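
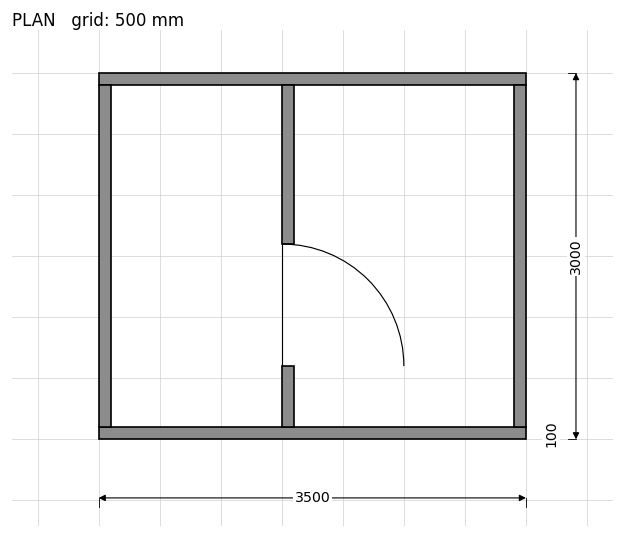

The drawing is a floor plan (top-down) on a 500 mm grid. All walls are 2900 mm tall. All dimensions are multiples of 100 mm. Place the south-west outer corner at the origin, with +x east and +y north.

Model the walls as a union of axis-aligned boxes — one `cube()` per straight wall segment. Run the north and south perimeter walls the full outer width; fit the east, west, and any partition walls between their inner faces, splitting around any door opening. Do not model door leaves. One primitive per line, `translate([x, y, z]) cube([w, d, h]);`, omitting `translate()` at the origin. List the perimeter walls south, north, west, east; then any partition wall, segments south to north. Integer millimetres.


cube([3500, 100, 2900]);
translate([0, 2900, 0]) cube([3500, 100, 2900]);
translate([0, 100, 0]) cube([100, 2800, 2900]);
translate([3400, 100, 0]) cube([100, 2800, 2900]);
translate([1500, 100, 0]) cube([100, 500, 2900]);
translate([1500, 1600, 0]) cube([100, 1300, 2900]);


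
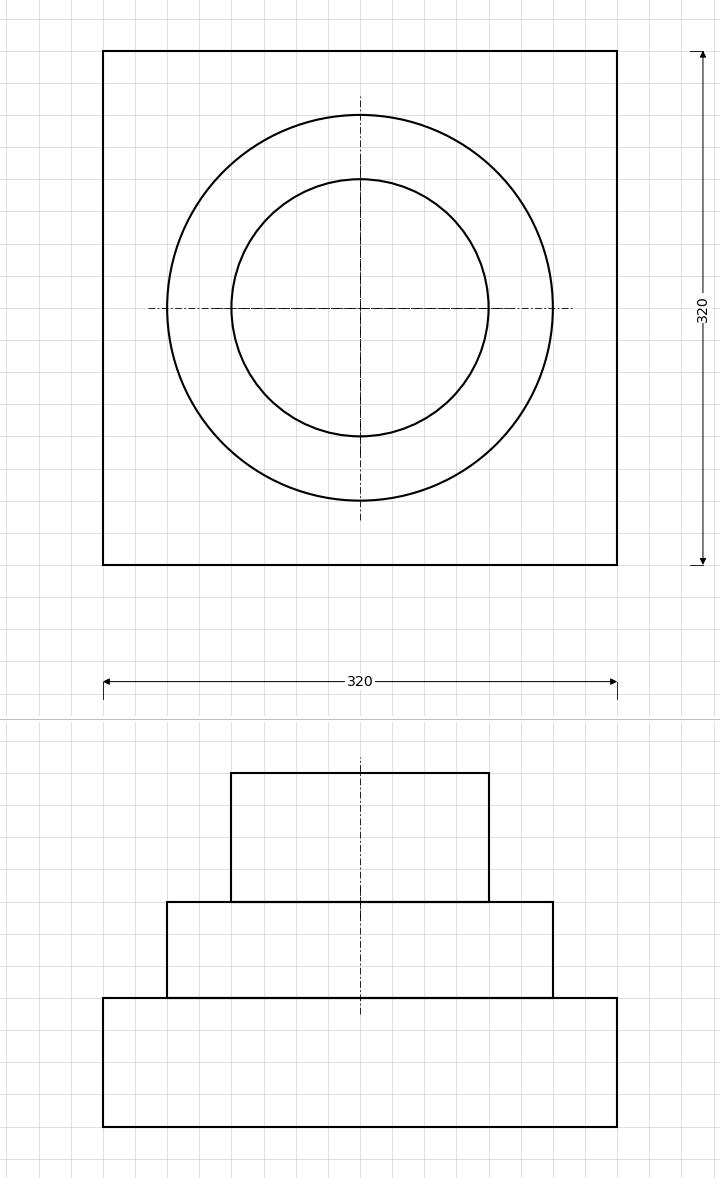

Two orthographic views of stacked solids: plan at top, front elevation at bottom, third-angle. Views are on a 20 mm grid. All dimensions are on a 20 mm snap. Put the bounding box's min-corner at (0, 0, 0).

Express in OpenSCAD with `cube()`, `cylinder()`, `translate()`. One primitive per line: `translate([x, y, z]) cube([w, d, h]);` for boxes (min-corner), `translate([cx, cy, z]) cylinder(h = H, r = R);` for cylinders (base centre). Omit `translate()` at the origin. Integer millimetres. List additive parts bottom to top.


cube([320, 320, 80]);
translate([160, 160, 80]) cylinder(h = 60, r = 120);
translate([160, 160, 140]) cylinder(h = 80, r = 80);


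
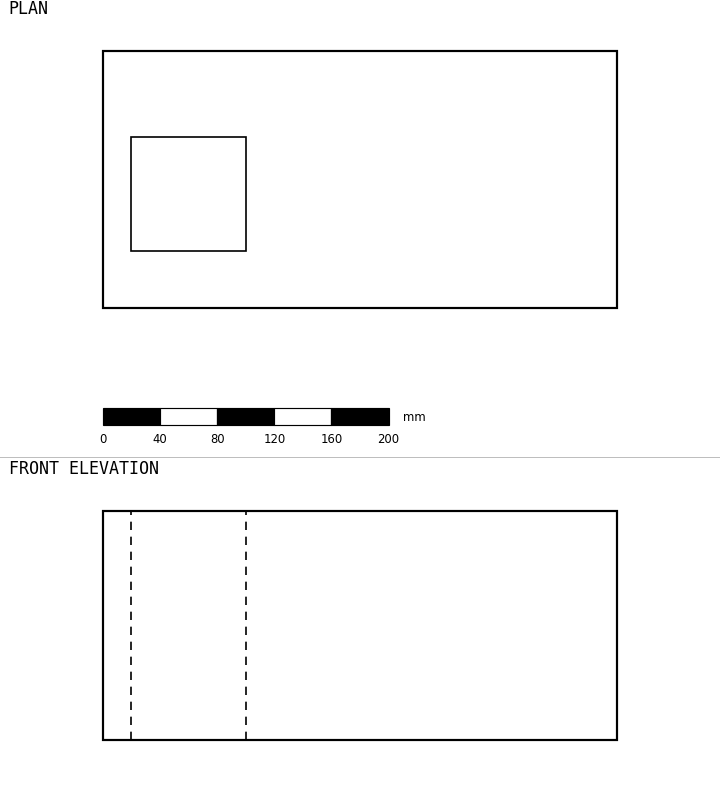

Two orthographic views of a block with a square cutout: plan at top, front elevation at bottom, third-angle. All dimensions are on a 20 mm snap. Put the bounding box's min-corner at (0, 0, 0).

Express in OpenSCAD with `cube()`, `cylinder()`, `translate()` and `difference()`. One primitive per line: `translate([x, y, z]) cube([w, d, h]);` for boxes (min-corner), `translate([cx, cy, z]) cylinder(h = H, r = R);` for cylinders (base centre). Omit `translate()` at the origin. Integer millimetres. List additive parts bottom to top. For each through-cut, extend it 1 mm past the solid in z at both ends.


difference() {
  cube([360, 180, 160]);
  translate([20, 40, -1]) cube([80, 80, 162]);
}


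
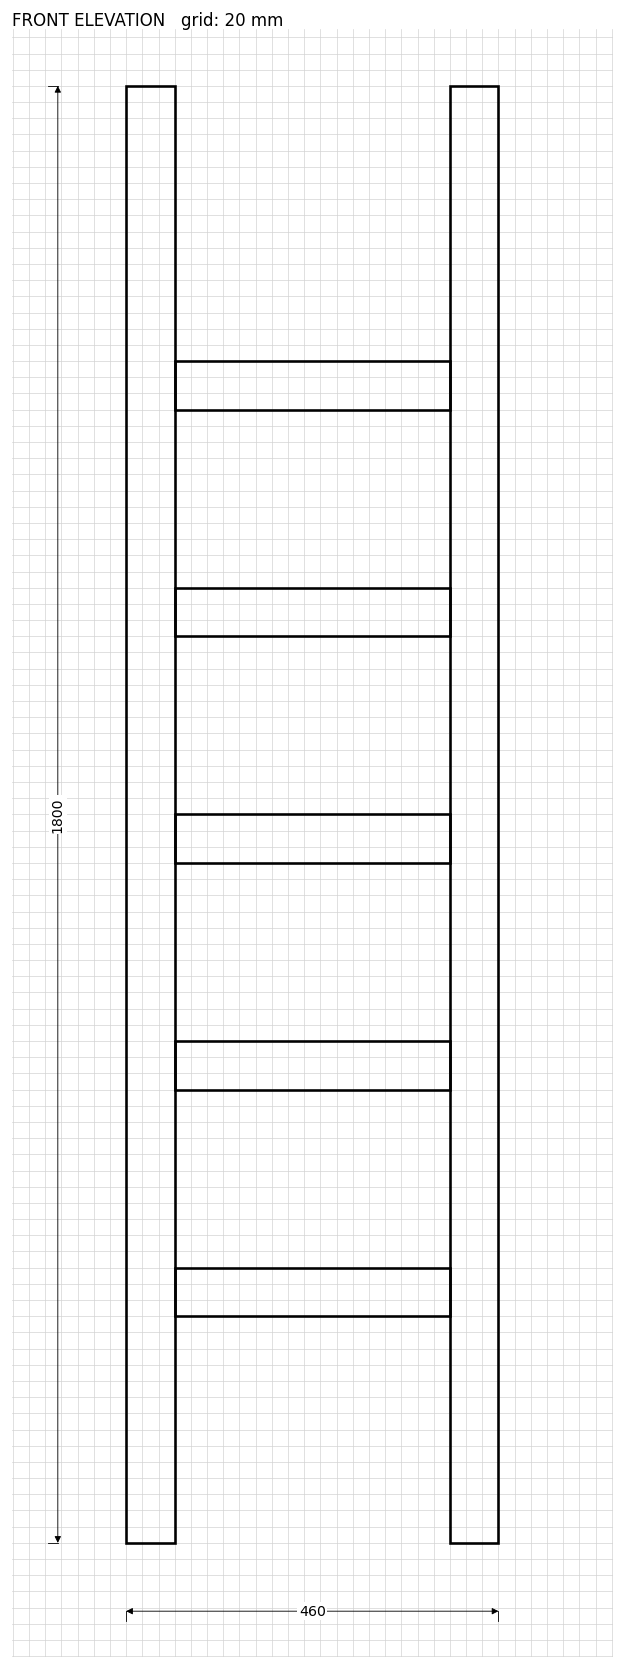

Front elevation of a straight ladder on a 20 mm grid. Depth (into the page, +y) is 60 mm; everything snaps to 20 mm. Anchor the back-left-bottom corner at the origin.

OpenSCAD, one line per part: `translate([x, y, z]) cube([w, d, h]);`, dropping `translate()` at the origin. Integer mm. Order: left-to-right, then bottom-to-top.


cube([60, 60, 1800]);
translate([60, 0, 280]) cube([340, 60, 60]);
translate([60, 0, 560]) cube([340, 60, 60]);
translate([60, 0, 840]) cube([340, 60, 60]);
translate([60, 0, 1120]) cube([340, 60, 60]);
translate([60, 0, 1400]) cube([340, 60, 60]);
translate([400, 0, 0]) cube([60, 60, 1800]);


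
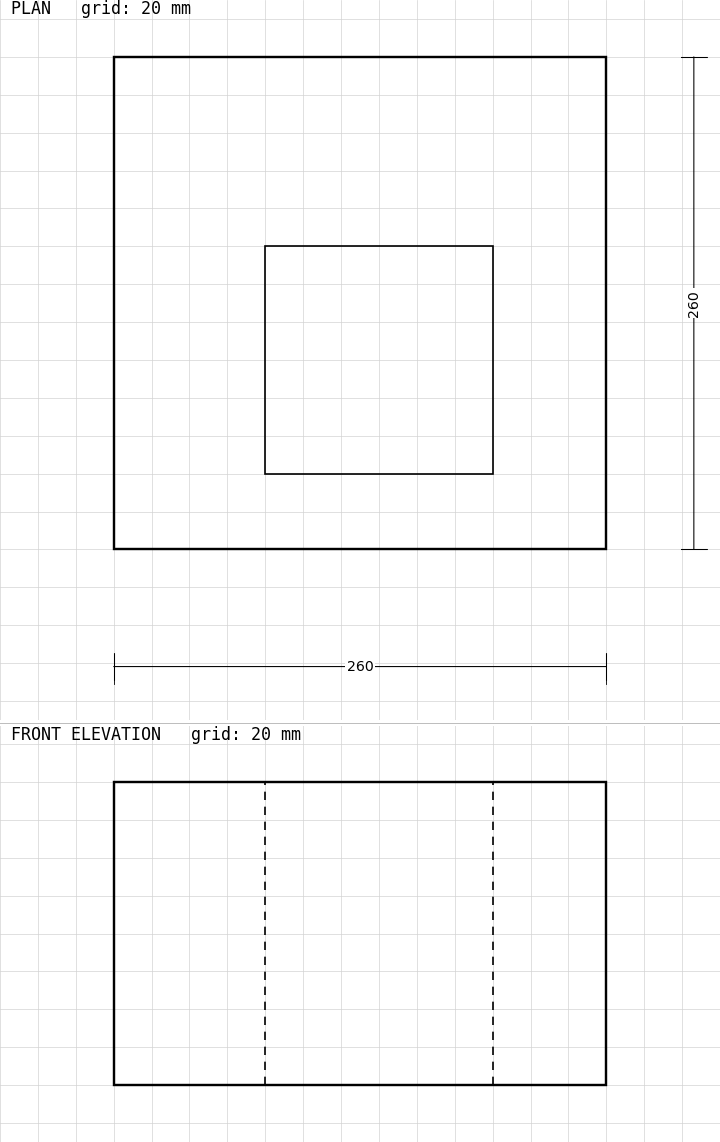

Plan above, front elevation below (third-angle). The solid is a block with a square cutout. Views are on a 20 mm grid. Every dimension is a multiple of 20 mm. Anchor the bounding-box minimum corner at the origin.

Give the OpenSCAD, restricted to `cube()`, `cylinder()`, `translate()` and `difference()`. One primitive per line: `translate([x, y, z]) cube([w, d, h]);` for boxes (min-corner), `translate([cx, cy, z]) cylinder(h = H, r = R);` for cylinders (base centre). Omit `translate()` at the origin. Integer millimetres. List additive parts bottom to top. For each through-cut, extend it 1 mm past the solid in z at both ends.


difference() {
  cube([260, 260, 160]);
  translate([80, 40, -1]) cube([120, 120, 162]);
}


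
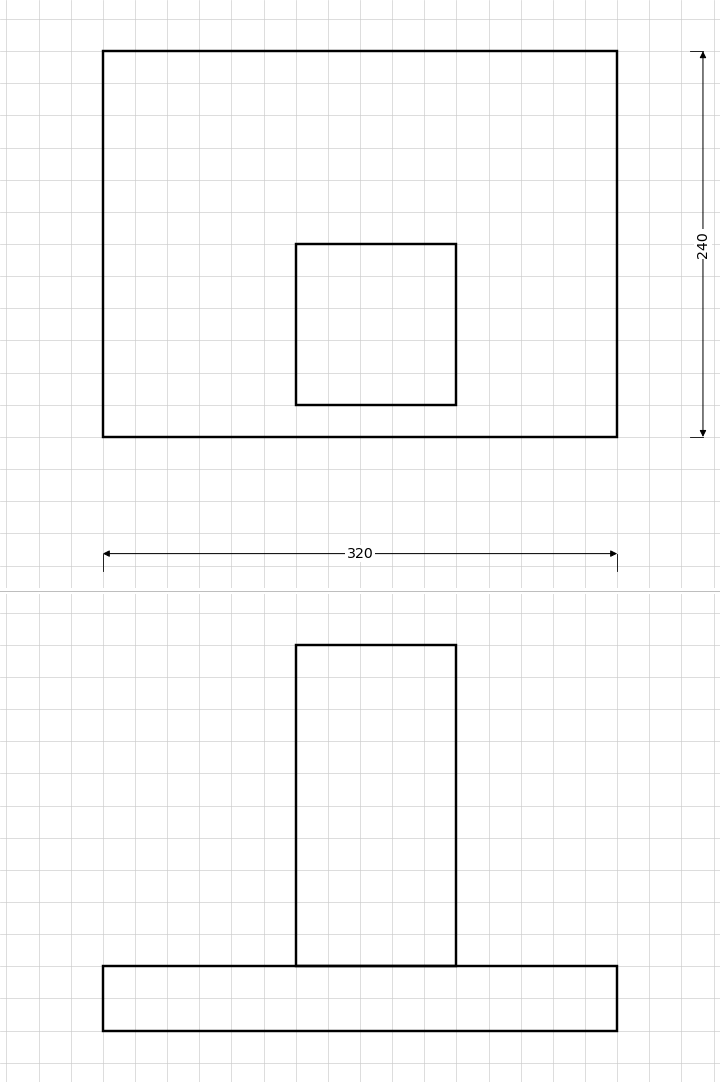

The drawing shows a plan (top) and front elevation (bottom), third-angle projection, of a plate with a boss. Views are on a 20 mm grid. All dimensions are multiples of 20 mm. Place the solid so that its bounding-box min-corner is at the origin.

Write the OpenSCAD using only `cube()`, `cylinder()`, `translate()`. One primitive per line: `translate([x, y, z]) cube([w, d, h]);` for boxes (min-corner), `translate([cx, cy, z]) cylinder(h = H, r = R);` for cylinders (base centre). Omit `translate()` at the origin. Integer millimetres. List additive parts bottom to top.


cube([320, 240, 40]);
translate([120, 20, 40]) cube([100, 100, 200]);


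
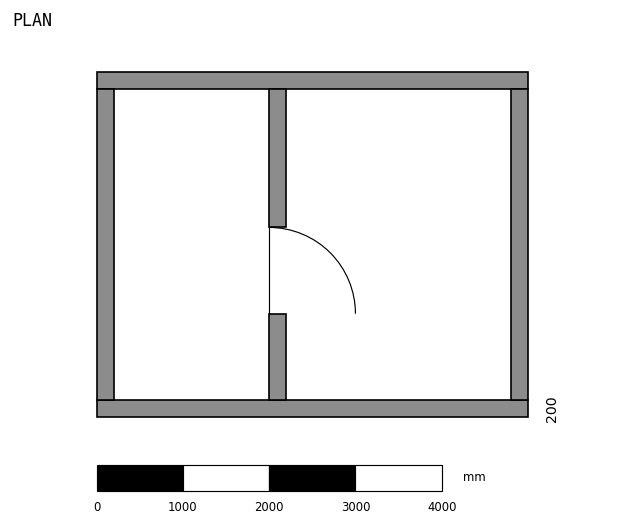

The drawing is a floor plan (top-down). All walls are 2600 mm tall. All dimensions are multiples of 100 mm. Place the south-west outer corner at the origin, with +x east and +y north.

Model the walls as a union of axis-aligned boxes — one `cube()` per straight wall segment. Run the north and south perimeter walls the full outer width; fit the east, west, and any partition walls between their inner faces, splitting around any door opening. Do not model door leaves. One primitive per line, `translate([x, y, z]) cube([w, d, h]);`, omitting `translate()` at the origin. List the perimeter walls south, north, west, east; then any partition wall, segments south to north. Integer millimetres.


cube([5000, 200, 2600]);
translate([0, 3800, 0]) cube([5000, 200, 2600]);
translate([0, 200, 0]) cube([200, 3600, 2600]);
translate([4800, 200, 0]) cube([200, 3600, 2600]);
translate([2000, 200, 0]) cube([200, 1000, 2600]);
translate([2000, 2200, 0]) cube([200, 1600, 2600]);


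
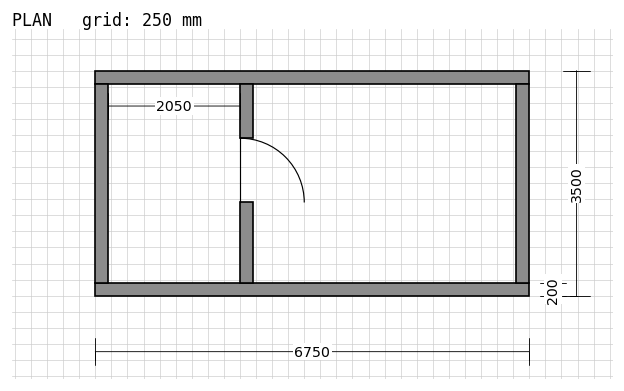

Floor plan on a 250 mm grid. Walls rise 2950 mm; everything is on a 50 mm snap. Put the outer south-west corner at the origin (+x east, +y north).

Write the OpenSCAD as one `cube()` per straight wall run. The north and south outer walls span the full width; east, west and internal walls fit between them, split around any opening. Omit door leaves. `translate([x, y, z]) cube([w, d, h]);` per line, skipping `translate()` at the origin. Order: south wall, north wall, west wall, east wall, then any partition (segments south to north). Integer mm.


cube([6750, 200, 2950]);
translate([0, 3300, 0]) cube([6750, 200, 2950]);
translate([0, 200, 0]) cube([200, 3100, 2950]);
translate([6550, 200, 0]) cube([200, 3100, 2950]);
translate([2250, 200, 0]) cube([200, 1250, 2950]);
translate([2250, 2450, 0]) cube([200, 850, 2950]);


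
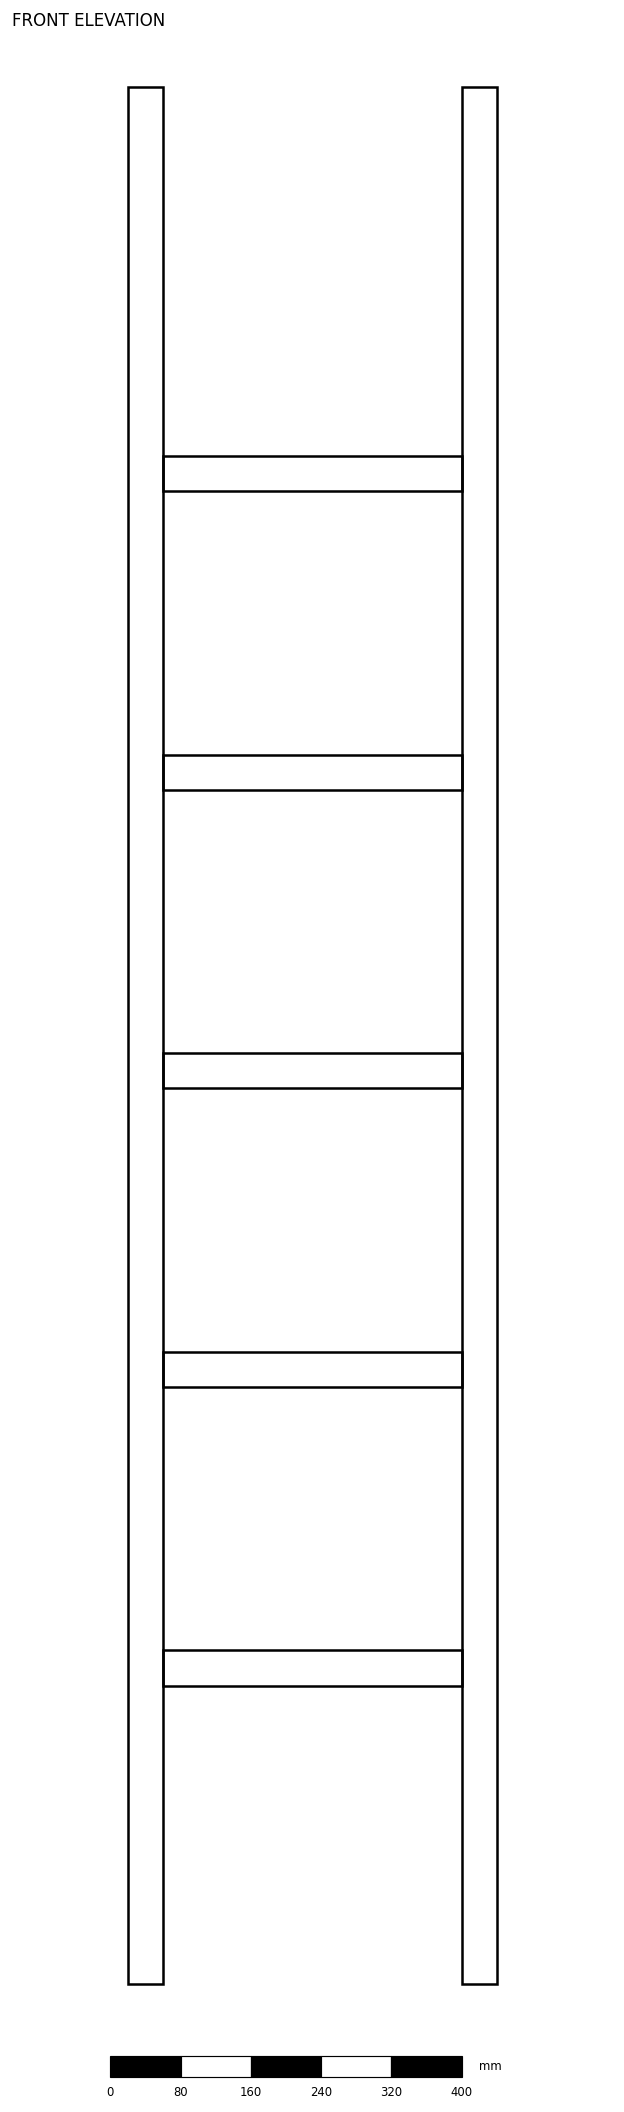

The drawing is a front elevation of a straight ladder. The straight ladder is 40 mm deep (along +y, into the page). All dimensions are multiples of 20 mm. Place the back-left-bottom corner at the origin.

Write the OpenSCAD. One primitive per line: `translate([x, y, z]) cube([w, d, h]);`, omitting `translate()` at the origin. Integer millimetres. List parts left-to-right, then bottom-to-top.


cube([40, 40, 2160]);
translate([40, 0, 340]) cube([340, 40, 40]);
translate([40, 0, 680]) cube([340, 40, 40]);
translate([40, 0, 1020]) cube([340, 40, 40]);
translate([40, 0, 1360]) cube([340, 40, 40]);
translate([40, 0, 1700]) cube([340, 40, 40]);
translate([380, 0, 0]) cube([40, 40, 2160]);


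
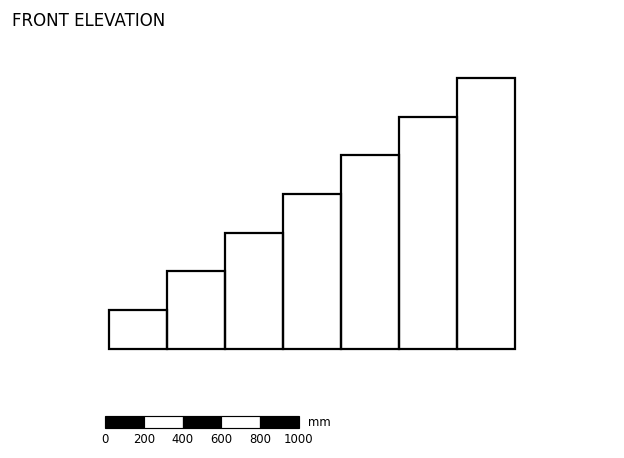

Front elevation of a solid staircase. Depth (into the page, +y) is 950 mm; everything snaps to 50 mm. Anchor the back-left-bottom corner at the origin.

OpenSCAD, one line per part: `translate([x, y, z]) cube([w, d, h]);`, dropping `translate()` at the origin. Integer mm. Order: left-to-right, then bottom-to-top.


cube([300, 950, 200]);
translate([300, 0, 0]) cube([300, 950, 400]);
translate([600, 0, 0]) cube([300, 950, 600]);
translate([900, 0, 0]) cube([300, 950, 800]);
translate([1200, 0, 0]) cube([300, 950, 1000]);
translate([1500, 0, 0]) cube([300, 950, 1200]);
translate([1800, 0, 0]) cube([300, 950, 1400]);


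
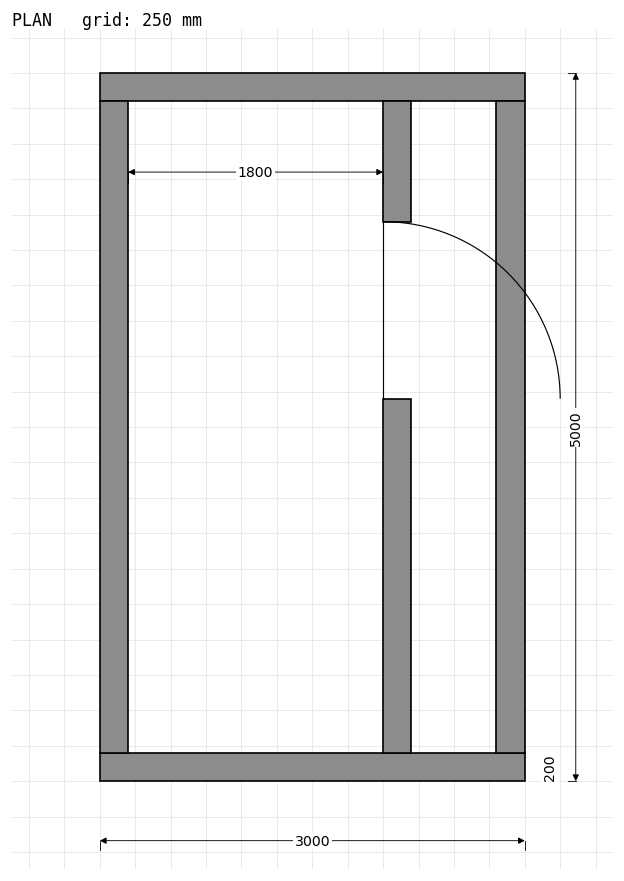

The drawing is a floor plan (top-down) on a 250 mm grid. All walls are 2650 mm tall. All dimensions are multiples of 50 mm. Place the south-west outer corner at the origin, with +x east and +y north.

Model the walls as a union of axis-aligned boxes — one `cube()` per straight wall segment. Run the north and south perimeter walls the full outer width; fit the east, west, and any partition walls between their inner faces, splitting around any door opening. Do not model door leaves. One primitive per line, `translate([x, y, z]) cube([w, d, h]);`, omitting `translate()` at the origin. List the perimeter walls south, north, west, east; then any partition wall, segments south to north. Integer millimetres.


cube([3000, 200, 2650]);
translate([0, 4800, 0]) cube([3000, 200, 2650]);
translate([0, 200, 0]) cube([200, 4600, 2650]);
translate([2800, 200, 0]) cube([200, 4600, 2650]);
translate([2000, 200, 0]) cube([200, 2500, 2650]);
translate([2000, 3950, 0]) cube([200, 850, 2650]);


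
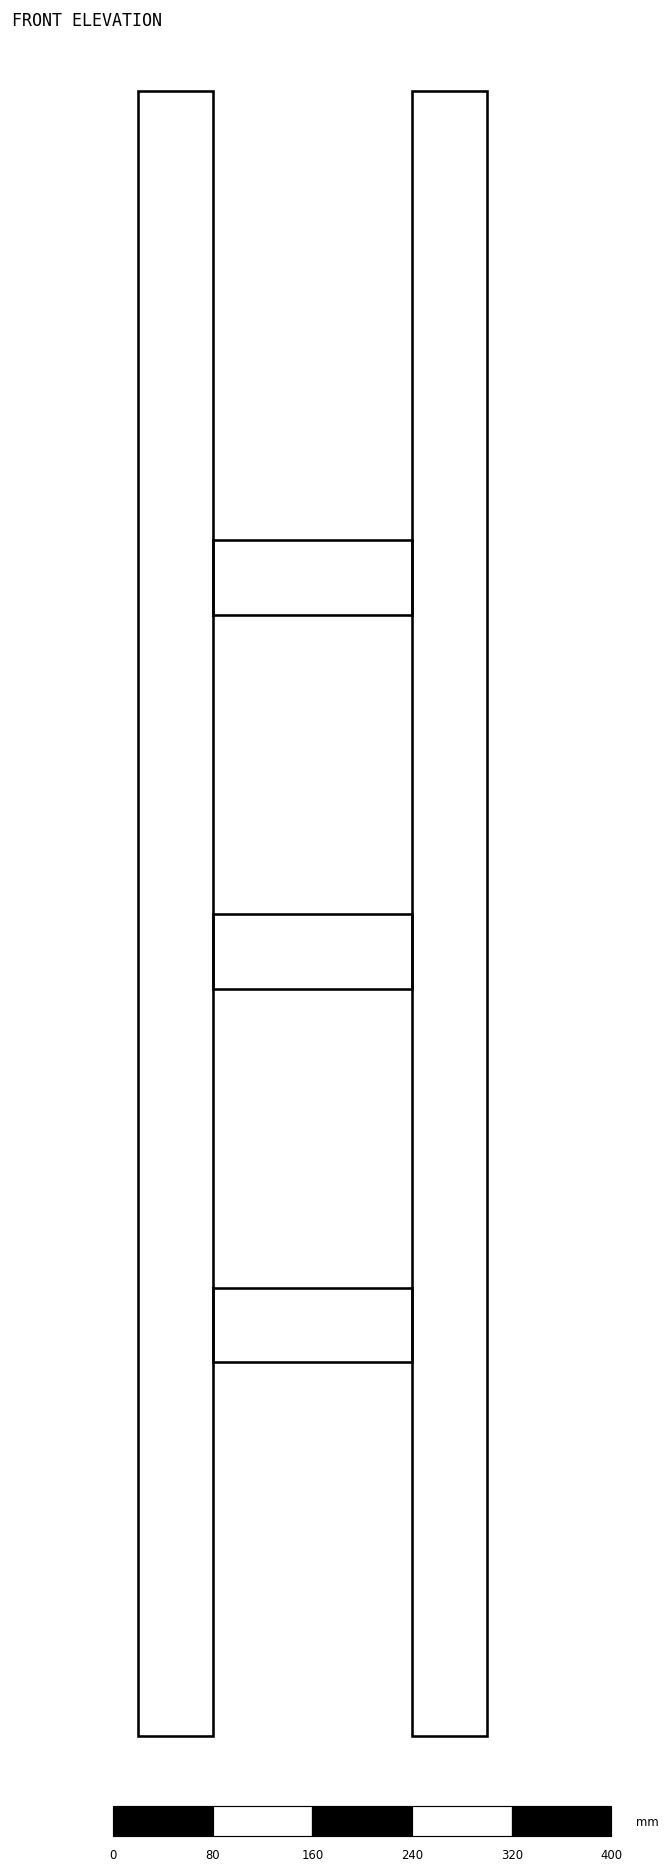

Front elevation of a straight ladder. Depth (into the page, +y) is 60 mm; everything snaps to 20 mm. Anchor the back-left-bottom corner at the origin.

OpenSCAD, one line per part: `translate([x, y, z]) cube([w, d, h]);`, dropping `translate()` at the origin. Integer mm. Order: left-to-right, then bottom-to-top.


cube([60, 60, 1320]);
translate([60, 0, 300]) cube([160, 60, 60]);
translate([60, 0, 600]) cube([160, 60, 60]);
translate([60, 0, 900]) cube([160, 60, 60]);
translate([220, 0, 0]) cube([60, 60, 1320]);


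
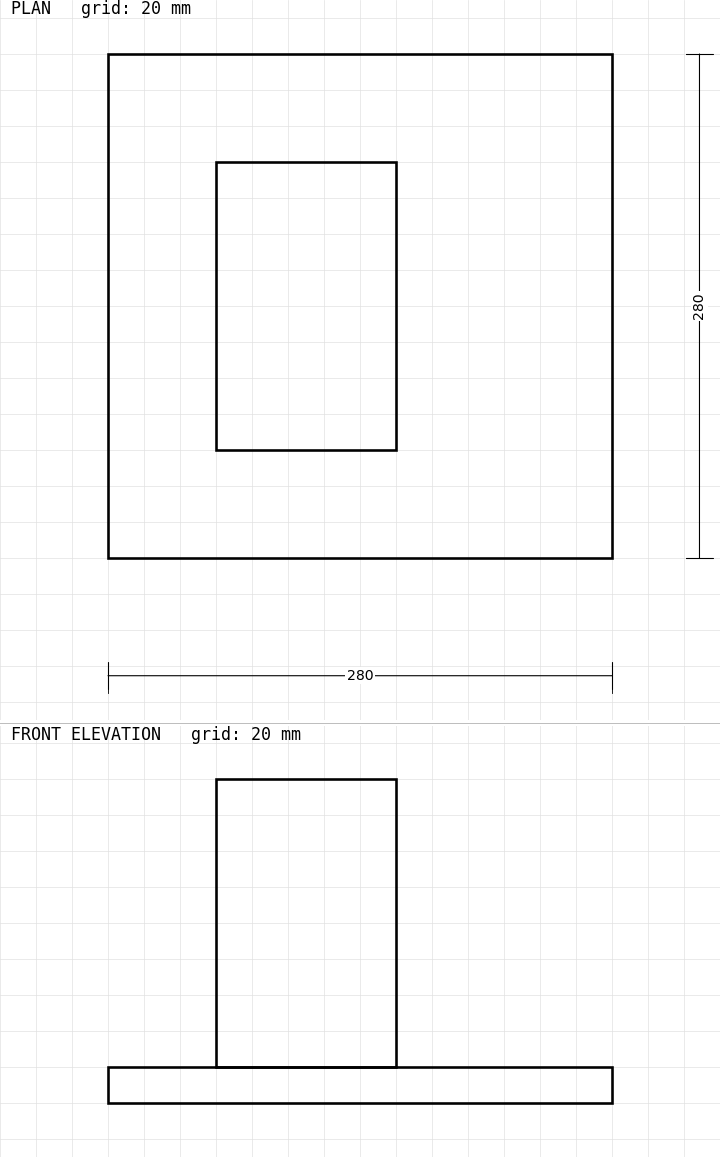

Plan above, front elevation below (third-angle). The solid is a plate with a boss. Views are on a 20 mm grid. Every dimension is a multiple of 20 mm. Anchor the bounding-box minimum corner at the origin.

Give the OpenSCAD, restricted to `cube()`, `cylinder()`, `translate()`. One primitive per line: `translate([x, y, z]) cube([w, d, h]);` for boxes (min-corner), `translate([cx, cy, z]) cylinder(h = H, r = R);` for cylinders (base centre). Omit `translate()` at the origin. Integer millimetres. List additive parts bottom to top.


cube([280, 280, 20]);
translate([60, 60, 20]) cube([100, 160, 160]);


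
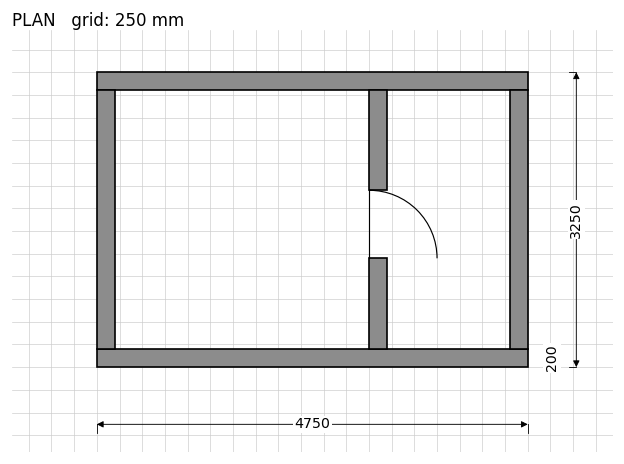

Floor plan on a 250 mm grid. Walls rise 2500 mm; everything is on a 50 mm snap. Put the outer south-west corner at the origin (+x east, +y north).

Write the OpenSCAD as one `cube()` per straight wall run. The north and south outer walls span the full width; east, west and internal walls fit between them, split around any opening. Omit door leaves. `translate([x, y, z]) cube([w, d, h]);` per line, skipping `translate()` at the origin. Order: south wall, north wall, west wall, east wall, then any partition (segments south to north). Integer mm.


cube([4750, 200, 2500]);
translate([0, 3050, 0]) cube([4750, 200, 2500]);
translate([0, 200, 0]) cube([200, 2850, 2500]);
translate([4550, 200, 0]) cube([200, 2850, 2500]);
translate([3000, 200, 0]) cube([200, 1000, 2500]);
translate([3000, 1950, 0]) cube([200, 1100, 2500]);


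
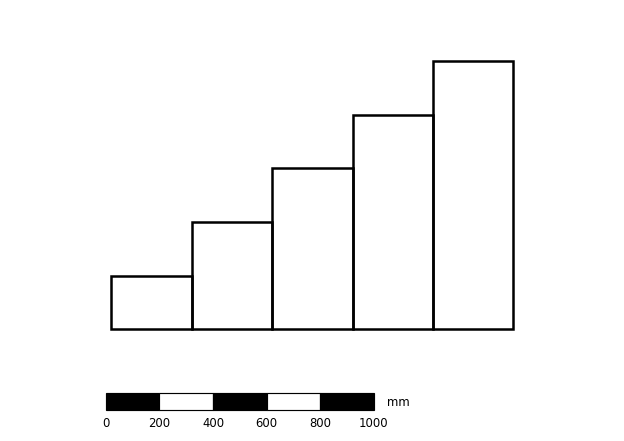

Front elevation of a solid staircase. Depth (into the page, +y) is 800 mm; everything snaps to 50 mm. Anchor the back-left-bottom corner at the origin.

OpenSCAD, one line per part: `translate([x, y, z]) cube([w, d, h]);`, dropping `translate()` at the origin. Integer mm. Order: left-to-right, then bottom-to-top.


cube([300, 800, 200]);
translate([300, 0, 0]) cube([300, 800, 400]);
translate([600, 0, 0]) cube([300, 800, 600]);
translate([900, 0, 0]) cube([300, 800, 800]);
translate([1200, 0, 0]) cube([300, 800, 1000]);


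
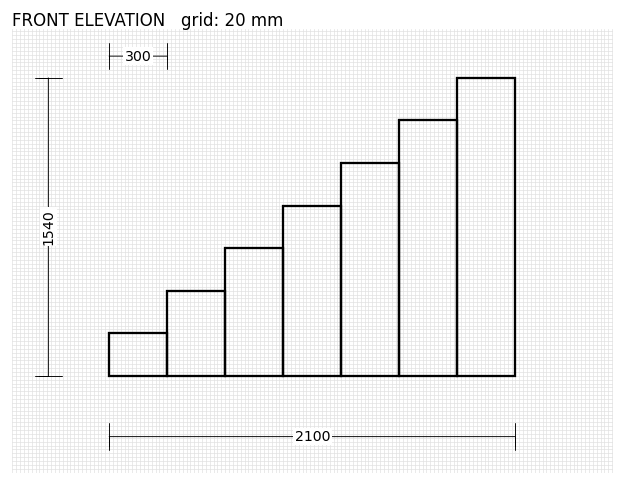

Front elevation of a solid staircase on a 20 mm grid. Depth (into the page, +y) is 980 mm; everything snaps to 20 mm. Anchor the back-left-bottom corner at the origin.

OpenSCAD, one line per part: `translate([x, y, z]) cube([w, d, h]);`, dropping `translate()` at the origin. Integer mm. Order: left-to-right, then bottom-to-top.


cube([300, 980, 220]);
translate([300, 0, 0]) cube([300, 980, 440]);
translate([600, 0, 0]) cube([300, 980, 660]);
translate([900, 0, 0]) cube([300, 980, 880]);
translate([1200, 0, 0]) cube([300, 980, 1100]);
translate([1500, 0, 0]) cube([300, 980, 1320]);
translate([1800, 0, 0]) cube([300, 980, 1540]);


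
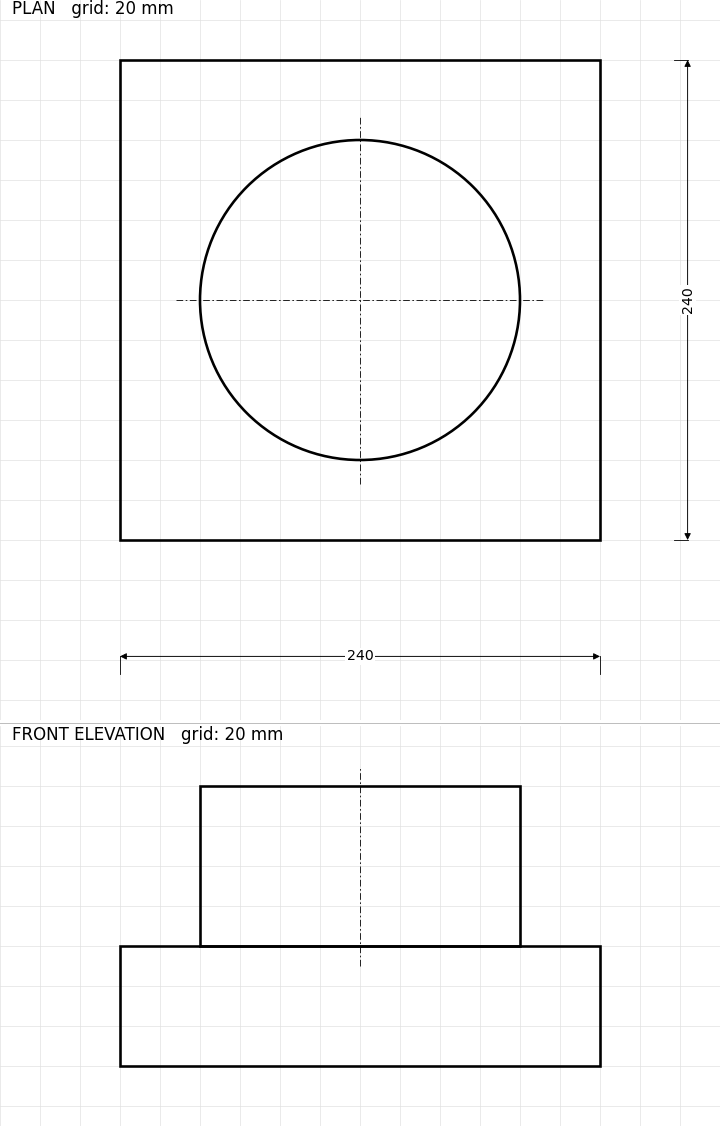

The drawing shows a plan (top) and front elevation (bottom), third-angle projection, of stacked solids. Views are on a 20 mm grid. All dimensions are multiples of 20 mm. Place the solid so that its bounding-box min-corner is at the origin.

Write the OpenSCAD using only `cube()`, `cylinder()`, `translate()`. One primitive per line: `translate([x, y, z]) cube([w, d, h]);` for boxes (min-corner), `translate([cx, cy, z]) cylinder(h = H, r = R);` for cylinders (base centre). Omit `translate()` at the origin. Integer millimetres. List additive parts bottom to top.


cube([240, 240, 60]);
translate([120, 120, 60]) cylinder(h = 80, r = 80);


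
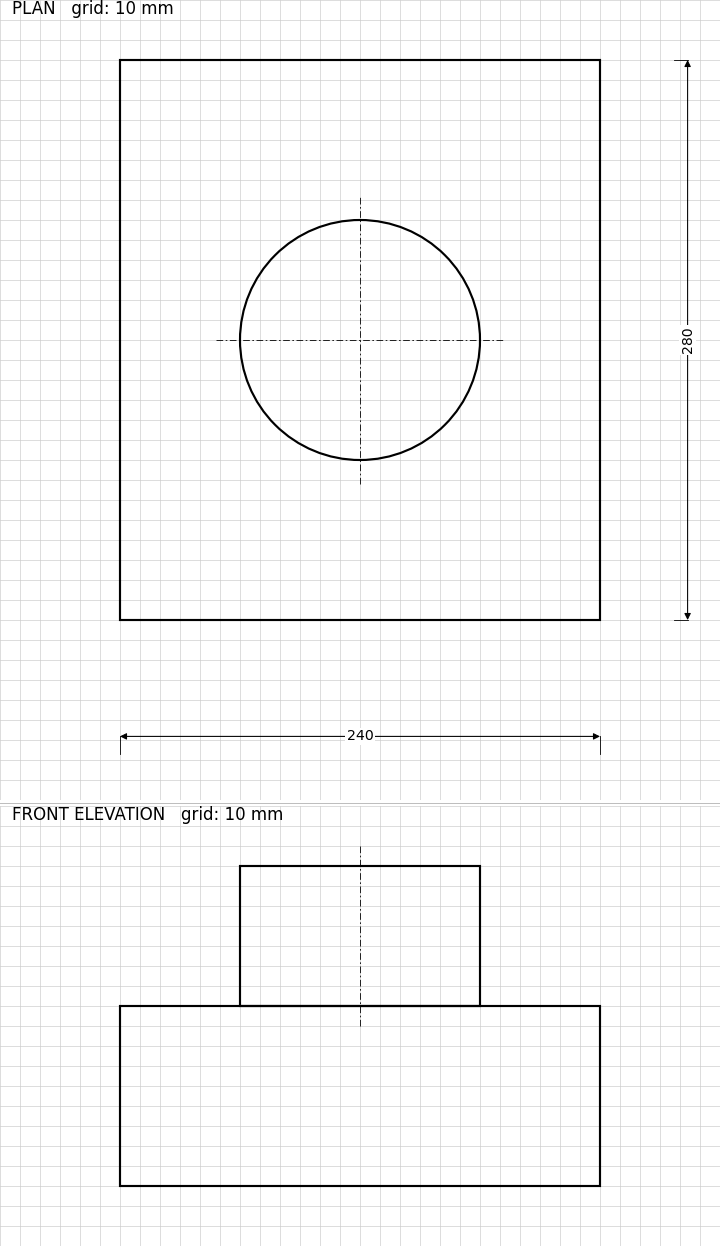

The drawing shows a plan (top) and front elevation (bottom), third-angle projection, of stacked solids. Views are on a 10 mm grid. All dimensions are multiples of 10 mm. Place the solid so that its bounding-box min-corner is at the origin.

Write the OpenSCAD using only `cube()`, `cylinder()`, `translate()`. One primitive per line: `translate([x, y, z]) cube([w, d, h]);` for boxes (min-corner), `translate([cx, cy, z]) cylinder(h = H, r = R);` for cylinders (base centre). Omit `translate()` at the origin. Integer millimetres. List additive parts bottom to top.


cube([240, 280, 90]);
translate([120, 140, 90]) cylinder(h = 70, r = 60);


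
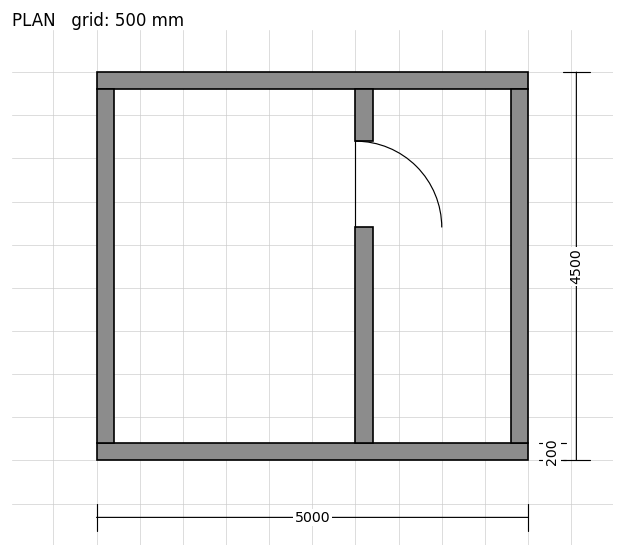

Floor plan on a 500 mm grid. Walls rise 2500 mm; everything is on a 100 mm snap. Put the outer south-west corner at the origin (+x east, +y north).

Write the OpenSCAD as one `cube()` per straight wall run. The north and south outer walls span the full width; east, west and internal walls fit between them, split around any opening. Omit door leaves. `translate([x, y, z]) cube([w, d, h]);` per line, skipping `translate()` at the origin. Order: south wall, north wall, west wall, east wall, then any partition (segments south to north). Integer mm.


cube([5000, 200, 2500]);
translate([0, 4300, 0]) cube([5000, 200, 2500]);
translate([0, 200, 0]) cube([200, 4100, 2500]);
translate([4800, 200, 0]) cube([200, 4100, 2500]);
translate([3000, 200, 0]) cube([200, 2500, 2500]);
translate([3000, 3700, 0]) cube([200, 600, 2500]);


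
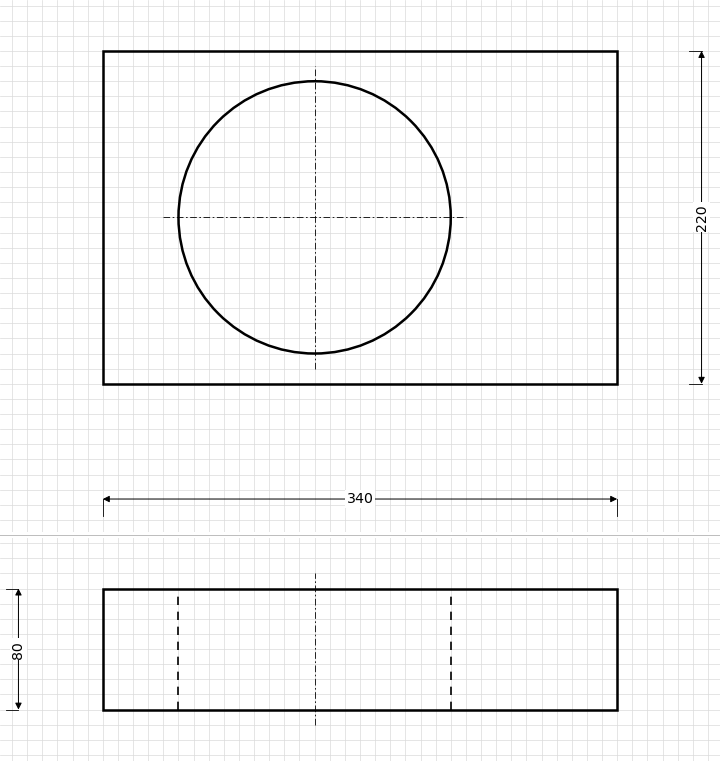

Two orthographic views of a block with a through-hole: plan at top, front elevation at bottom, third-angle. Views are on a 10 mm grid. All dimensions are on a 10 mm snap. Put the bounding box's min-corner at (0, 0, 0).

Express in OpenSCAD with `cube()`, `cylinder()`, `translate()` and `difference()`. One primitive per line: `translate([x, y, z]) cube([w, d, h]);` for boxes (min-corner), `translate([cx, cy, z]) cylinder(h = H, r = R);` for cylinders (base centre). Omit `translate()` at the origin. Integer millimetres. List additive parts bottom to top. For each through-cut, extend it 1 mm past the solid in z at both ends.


difference() {
  cube([340, 220, 80]);
  translate([140, 110, -1]) cylinder(h = 82, r = 90);
}


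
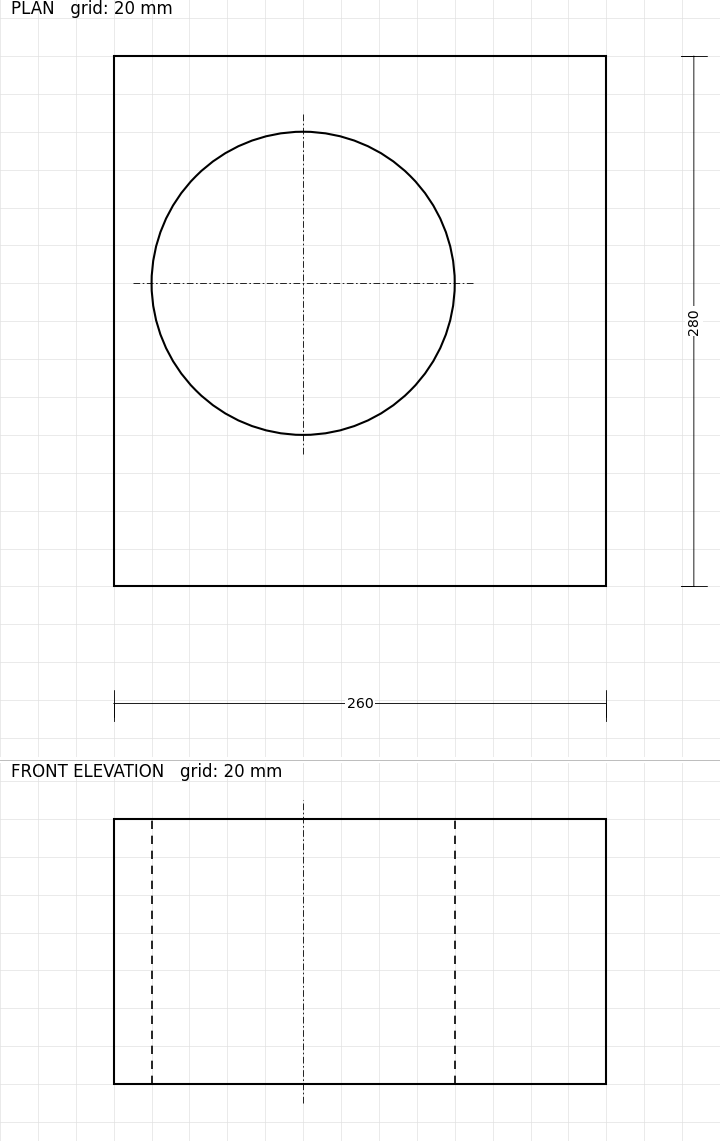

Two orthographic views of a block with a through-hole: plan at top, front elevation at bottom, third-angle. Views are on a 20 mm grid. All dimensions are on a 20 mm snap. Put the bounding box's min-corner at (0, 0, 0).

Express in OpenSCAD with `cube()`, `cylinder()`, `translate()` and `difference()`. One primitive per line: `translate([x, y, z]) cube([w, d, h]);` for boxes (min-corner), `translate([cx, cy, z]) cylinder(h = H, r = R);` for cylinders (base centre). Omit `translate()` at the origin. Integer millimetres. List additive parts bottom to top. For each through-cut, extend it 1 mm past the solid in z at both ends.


difference() {
  cube([260, 280, 140]);
  translate([100, 160, -1]) cylinder(h = 142, r = 80);
}


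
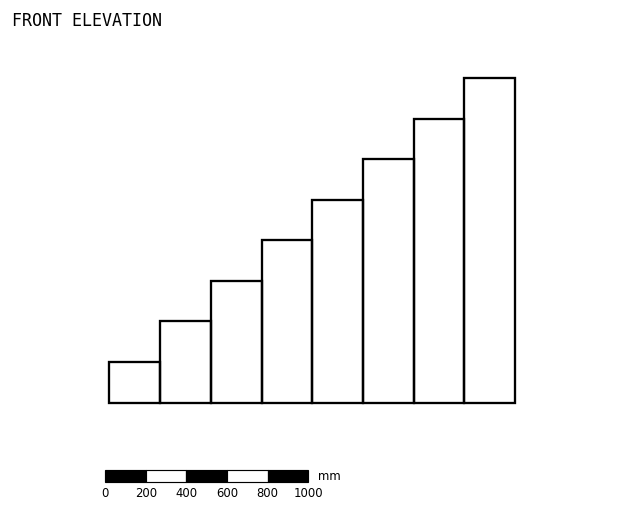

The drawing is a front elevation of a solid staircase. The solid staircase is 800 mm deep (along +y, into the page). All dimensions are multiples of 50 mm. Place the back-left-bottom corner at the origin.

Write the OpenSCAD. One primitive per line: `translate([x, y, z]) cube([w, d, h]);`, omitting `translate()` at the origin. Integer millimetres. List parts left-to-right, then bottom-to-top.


cube([250, 800, 200]);
translate([250, 0, 0]) cube([250, 800, 400]);
translate([500, 0, 0]) cube([250, 800, 600]);
translate([750, 0, 0]) cube([250, 800, 800]);
translate([1000, 0, 0]) cube([250, 800, 1000]);
translate([1250, 0, 0]) cube([250, 800, 1200]);
translate([1500, 0, 0]) cube([250, 800, 1400]);
translate([1750, 0, 0]) cube([250, 800, 1600]);


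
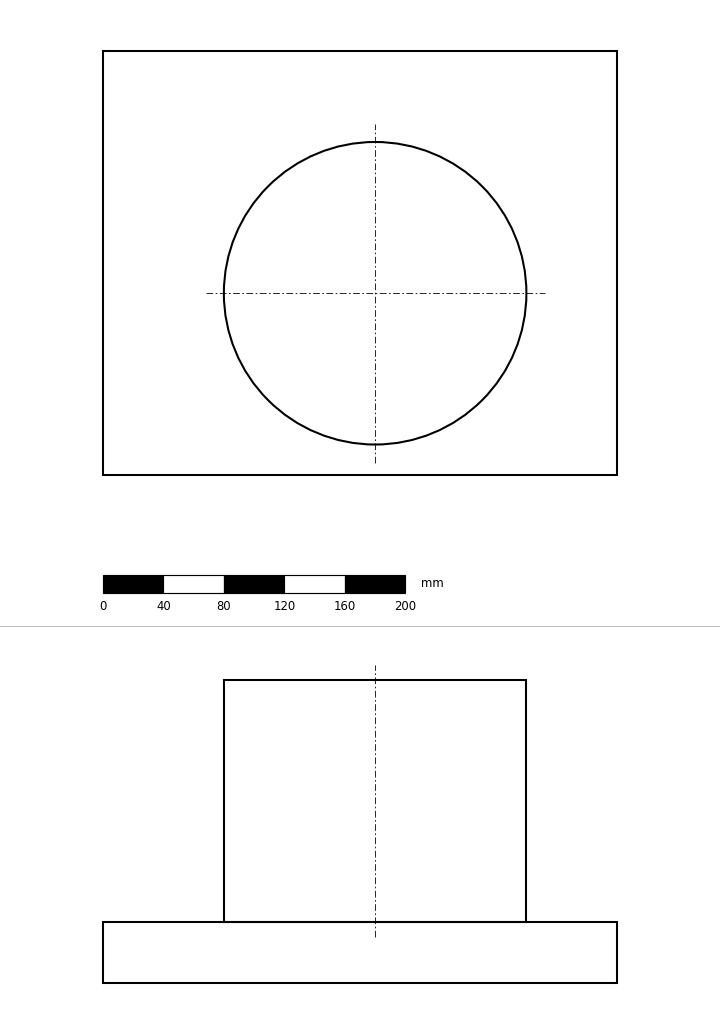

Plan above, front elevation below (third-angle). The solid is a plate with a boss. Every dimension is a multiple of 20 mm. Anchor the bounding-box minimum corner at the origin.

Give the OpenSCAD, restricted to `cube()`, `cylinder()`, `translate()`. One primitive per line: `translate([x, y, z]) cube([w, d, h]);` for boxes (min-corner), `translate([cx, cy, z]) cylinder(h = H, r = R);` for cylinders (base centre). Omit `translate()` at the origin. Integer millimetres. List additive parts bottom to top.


cube([340, 280, 40]);
translate([180, 120, 40]) cylinder(h = 160, r = 100);


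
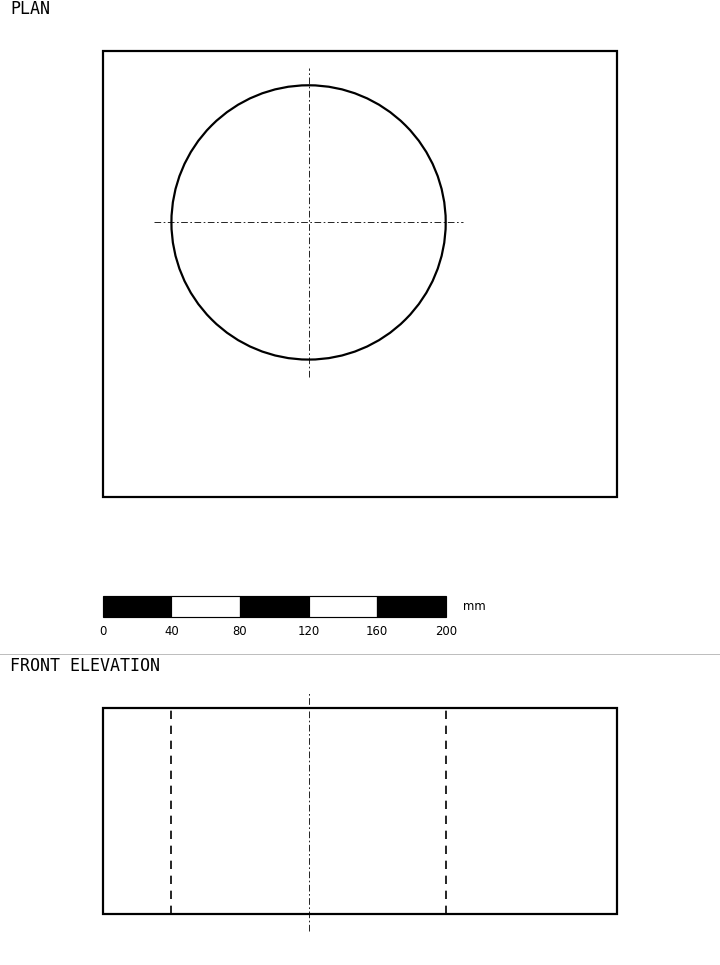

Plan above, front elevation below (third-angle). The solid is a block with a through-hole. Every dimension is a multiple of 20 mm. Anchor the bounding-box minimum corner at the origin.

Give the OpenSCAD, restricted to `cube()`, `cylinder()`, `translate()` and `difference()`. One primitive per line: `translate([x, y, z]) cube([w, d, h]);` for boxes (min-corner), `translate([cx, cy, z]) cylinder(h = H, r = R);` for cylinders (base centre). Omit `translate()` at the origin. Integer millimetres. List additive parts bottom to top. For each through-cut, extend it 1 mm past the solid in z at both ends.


difference() {
  cube([300, 260, 120]);
  translate([120, 160, -1]) cylinder(h = 122, r = 80);
}


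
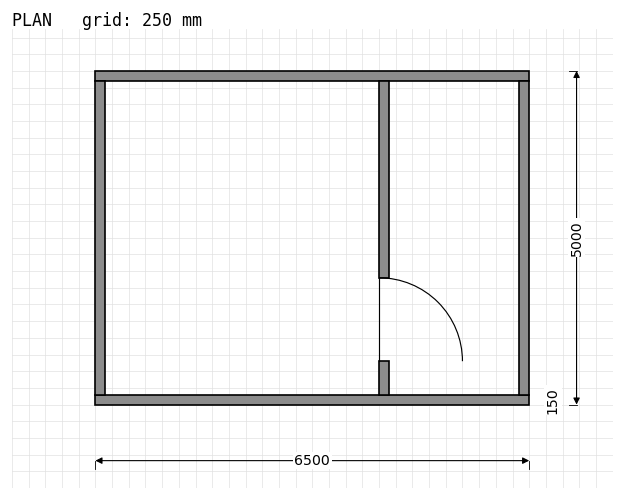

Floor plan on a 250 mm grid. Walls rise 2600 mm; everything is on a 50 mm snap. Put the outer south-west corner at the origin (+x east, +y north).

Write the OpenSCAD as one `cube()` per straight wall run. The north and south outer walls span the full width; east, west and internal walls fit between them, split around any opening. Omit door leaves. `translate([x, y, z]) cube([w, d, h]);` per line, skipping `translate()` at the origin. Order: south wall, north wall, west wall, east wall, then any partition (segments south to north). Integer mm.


cube([6500, 150, 2600]);
translate([0, 4850, 0]) cube([6500, 150, 2600]);
translate([0, 150, 0]) cube([150, 4700, 2600]);
translate([6350, 150, 0]) cube([150, 4700, 2600]);
translate([4250, 150, 0]) cube([150, 500, 2600]);
translate([4250, 1900, 0]) cube([150, 2950, 2600]);


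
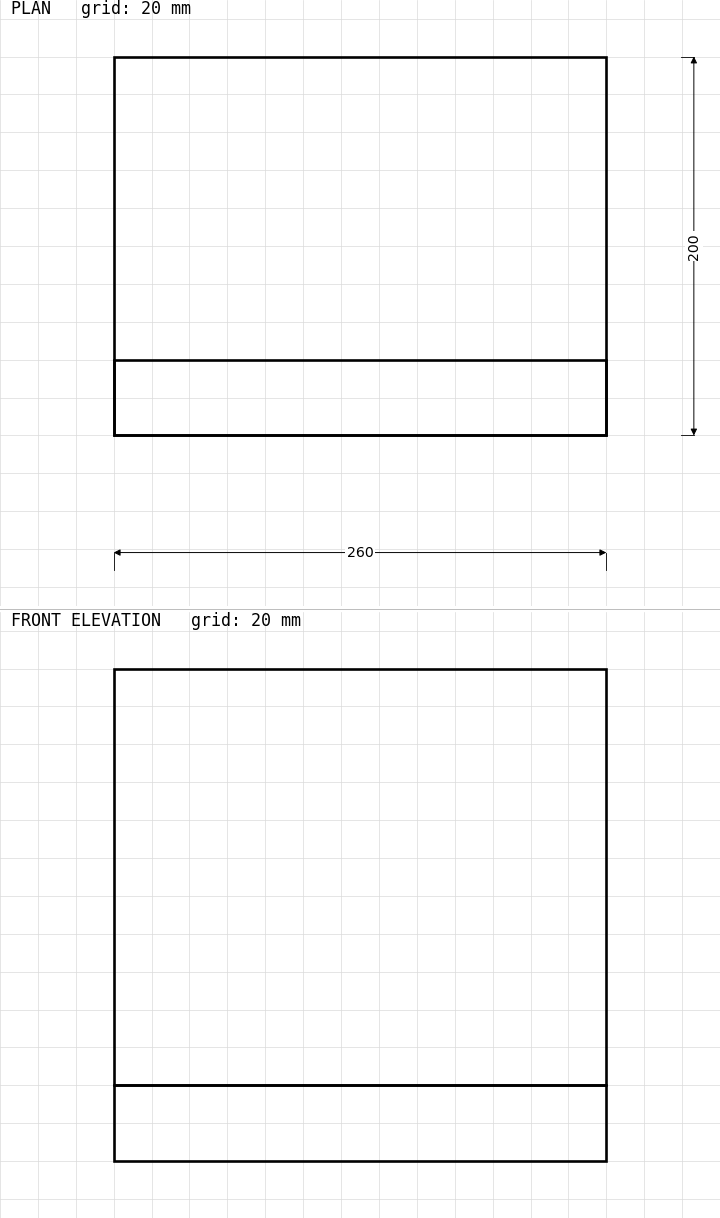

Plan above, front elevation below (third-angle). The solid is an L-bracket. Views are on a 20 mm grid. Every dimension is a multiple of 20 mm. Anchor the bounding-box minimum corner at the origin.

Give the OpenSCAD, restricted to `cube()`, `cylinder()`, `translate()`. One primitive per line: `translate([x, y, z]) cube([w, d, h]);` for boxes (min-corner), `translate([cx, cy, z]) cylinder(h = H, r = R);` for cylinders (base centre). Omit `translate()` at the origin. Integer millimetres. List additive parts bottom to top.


cube([260, 200, 40]);
translate([0, 0, 40]) cube([260, 40, 220]);


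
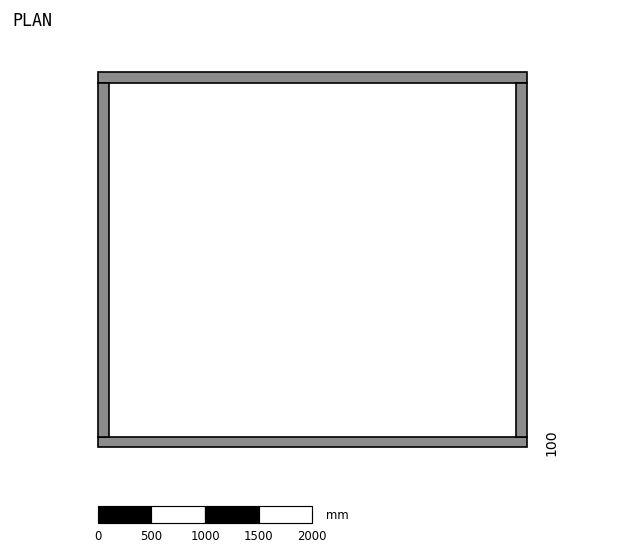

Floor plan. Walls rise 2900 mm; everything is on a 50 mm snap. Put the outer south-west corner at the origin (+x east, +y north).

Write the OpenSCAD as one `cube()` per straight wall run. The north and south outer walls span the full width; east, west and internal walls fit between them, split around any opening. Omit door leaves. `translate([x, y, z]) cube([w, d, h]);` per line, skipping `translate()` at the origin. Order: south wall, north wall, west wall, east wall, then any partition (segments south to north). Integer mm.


cube([4000, 100, 2900]);
translate([0, 3400, 0]) cube([4000, 100, 2900]);
translate([0, 100, 0]) cube([100, 3300, 2900]);
translate([3900, 100, 0]) cube([100, 3300, 2900]);


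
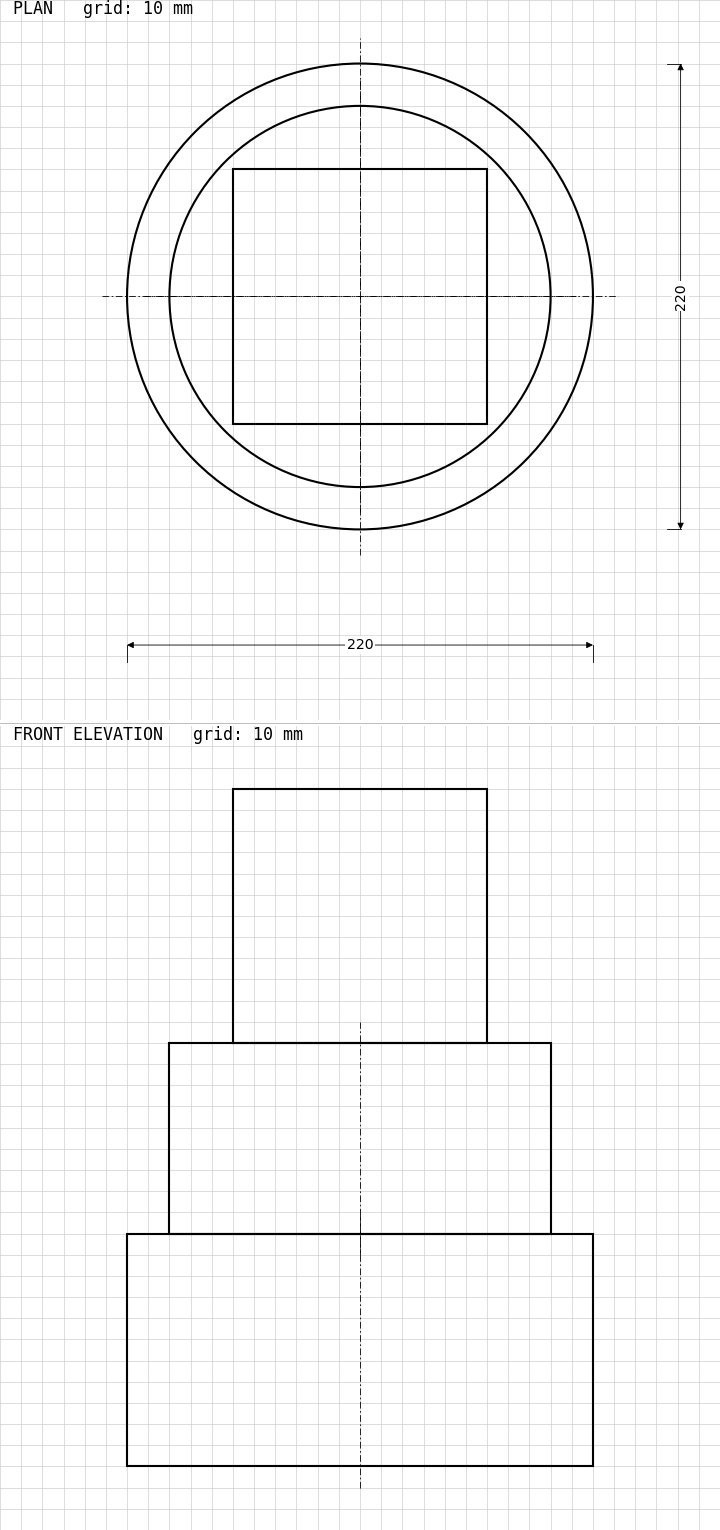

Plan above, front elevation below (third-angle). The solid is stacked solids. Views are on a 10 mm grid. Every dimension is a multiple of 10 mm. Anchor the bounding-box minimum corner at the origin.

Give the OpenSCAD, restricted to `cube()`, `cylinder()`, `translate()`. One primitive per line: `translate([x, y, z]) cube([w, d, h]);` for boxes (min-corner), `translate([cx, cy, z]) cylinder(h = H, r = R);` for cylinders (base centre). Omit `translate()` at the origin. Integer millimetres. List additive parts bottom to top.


translate([110, 110, 0]) cylinder(h = 110, r = 110);
translate([110, 110, 110]) cylinder(h = 90, r = 90);
translate([50, 50, 200]) cube([120, 120, 120]);


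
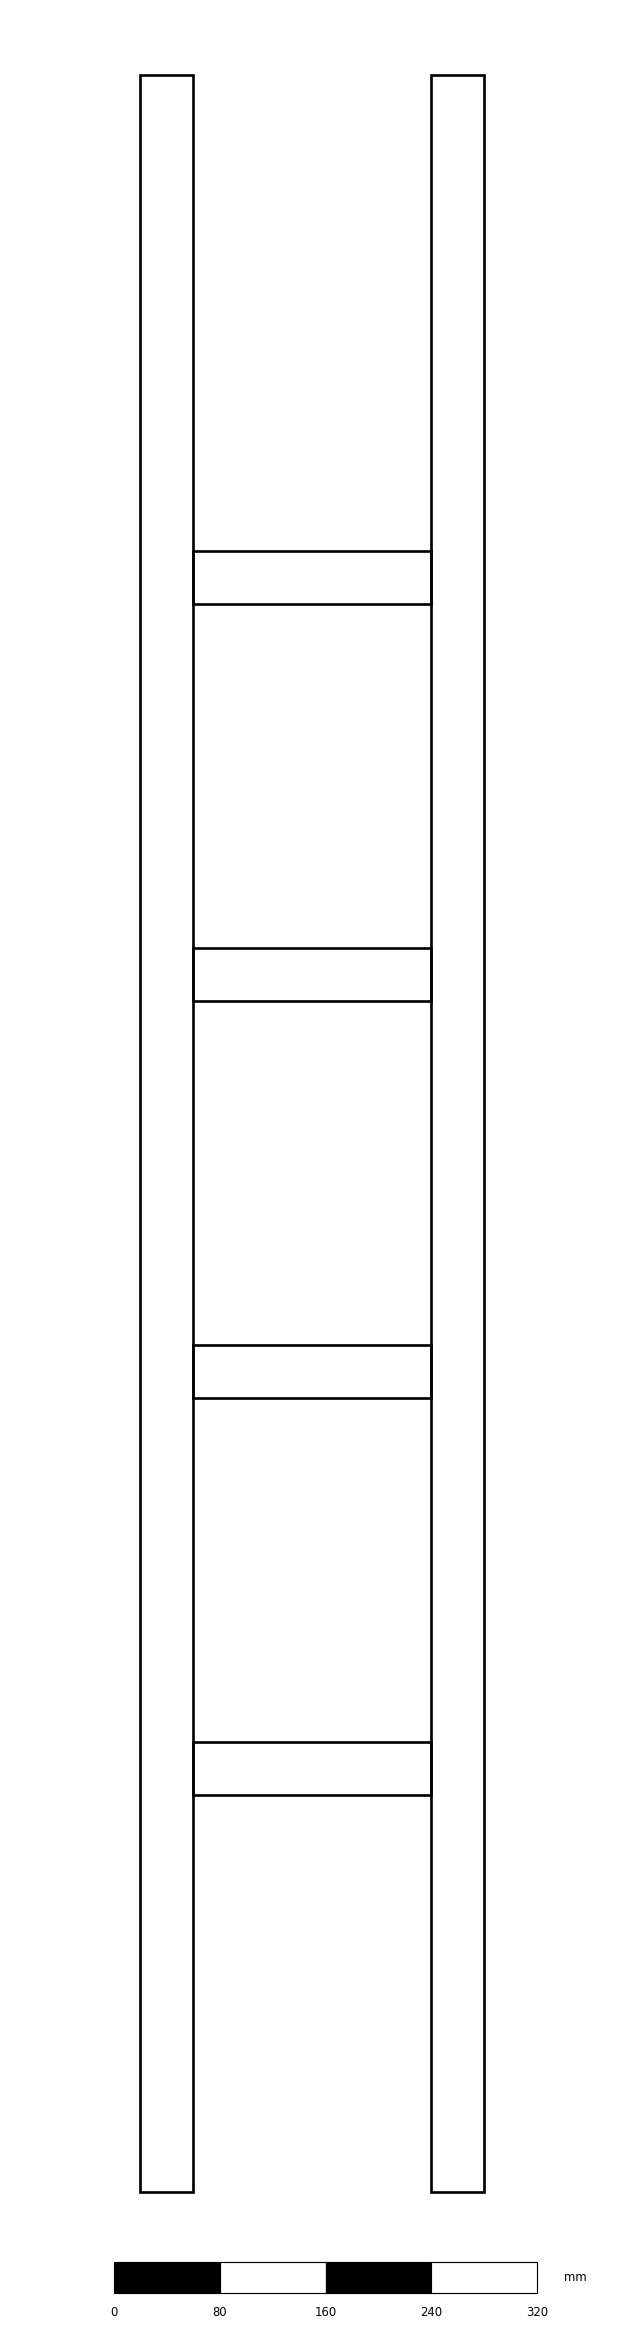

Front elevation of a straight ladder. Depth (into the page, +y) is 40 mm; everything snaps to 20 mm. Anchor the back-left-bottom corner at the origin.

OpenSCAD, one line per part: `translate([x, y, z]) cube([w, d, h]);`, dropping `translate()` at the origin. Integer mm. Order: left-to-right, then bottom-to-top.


cube([40, 40, 1600]);
translate([40, 0, 300]) cube([180, 40, 40]);
translate([40, 0, 600]) cube([180, 40, 40]);
translate([40, 0, 900]) cube([180, 40, 40]);
translate([40, 0, 1200]) cube([180, 40, 40]);
translate([220, 0, 0]) cube([40, 40, 1600]);


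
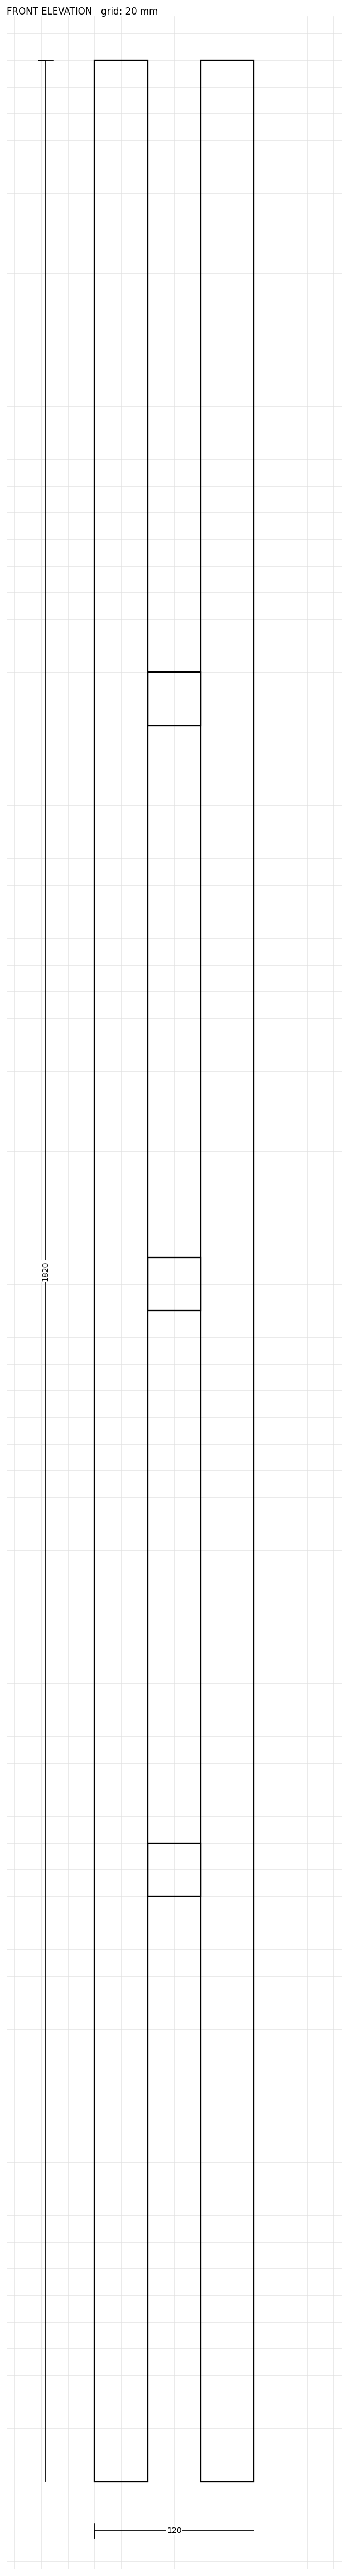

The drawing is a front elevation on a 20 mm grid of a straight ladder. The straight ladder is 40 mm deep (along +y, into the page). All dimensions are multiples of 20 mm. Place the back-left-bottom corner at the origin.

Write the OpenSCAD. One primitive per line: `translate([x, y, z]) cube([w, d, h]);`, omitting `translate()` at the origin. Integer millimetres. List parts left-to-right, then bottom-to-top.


cube([40, 40, 1820]);
translate([40, 0, 440]) cube([40, 40, 40]);
translate([40, 0, 880]) cube([40, 40, 40]);
translate([40, 0, 1320]) cube([40, 40, 40]);
translate([80, 0, 0]) cube([40, 40, 1820]);


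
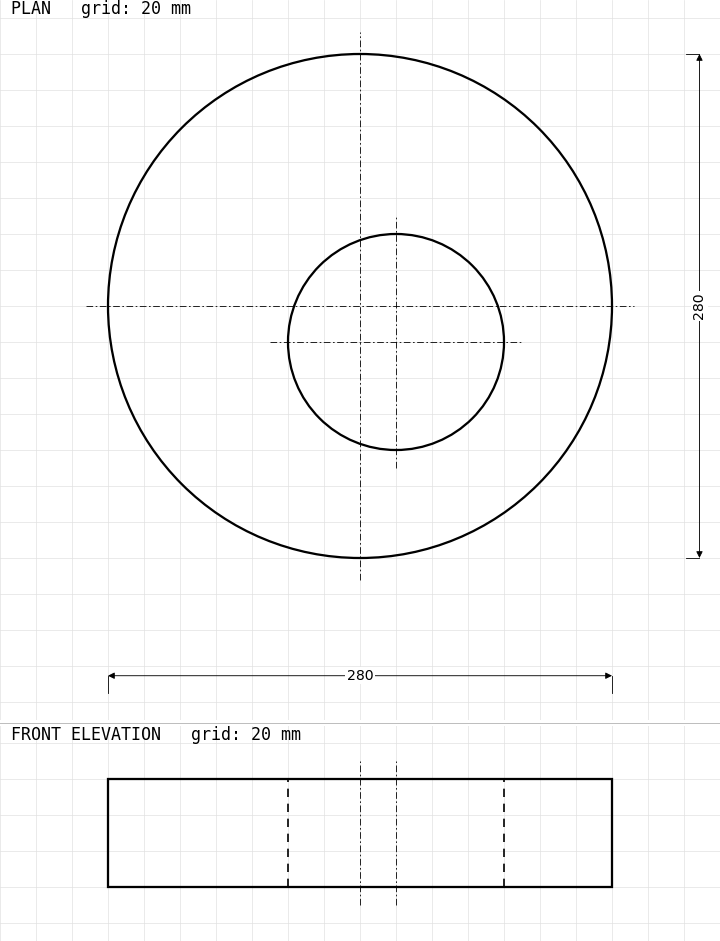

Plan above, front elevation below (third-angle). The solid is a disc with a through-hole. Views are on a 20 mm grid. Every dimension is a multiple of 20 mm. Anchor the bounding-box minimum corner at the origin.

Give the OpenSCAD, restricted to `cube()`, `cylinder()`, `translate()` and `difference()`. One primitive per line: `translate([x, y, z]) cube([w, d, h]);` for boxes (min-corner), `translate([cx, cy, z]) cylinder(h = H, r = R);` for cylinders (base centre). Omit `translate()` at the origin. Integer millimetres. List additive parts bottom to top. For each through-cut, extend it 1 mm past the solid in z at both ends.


difference() {
  translate([140, 140, 0]) cylinder(h = 60, r = 140);
  translate([160, 120, -1]) cylinder(h = 62, r = 60);
}


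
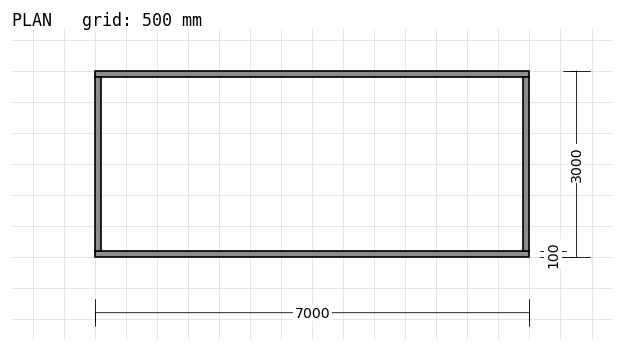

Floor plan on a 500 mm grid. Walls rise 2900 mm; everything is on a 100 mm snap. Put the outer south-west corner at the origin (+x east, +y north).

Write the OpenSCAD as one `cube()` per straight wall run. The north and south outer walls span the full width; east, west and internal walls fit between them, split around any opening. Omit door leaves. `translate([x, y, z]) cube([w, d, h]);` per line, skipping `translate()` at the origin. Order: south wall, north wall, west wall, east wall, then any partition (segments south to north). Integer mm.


cube([7000, 100, 2900]);
translate([0, 2900, 0]) cube([7000, 100, 2900]);
translate([0, 100, 0]) cube([100, 2800, 2900]);
translate([6900, 100, 0]) cube([100, 2800, 2900]);


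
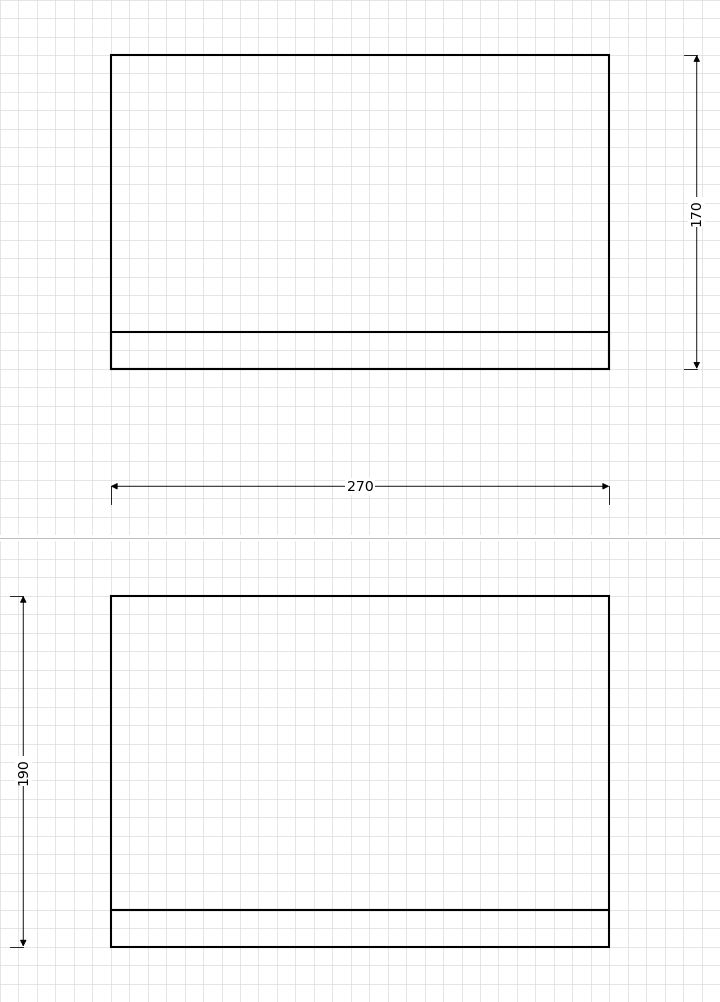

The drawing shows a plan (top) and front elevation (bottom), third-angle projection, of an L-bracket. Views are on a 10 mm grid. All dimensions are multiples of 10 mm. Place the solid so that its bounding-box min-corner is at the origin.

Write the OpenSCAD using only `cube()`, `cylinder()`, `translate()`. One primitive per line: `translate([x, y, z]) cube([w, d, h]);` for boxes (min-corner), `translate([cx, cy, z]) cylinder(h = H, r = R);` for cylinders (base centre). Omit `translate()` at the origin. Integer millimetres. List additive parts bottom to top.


cube([270, 170, 20]);
translate([0, 0, 20]) cube([270, 20, 170]);


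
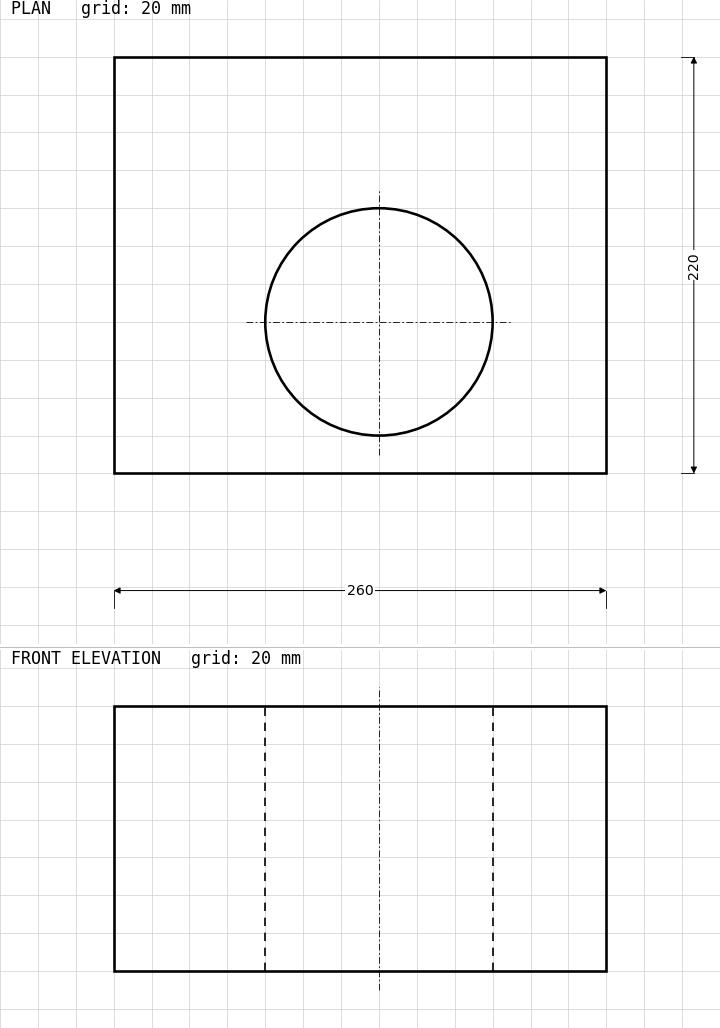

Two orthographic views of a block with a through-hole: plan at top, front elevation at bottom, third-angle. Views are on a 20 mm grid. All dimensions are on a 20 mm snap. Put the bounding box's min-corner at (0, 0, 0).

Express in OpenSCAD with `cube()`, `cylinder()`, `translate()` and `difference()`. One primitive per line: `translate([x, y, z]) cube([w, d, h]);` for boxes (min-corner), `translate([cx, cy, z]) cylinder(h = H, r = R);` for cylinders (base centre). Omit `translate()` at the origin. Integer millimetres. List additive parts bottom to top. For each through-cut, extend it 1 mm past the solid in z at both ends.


difference() {
  cube([260, 220, 140]);
  translate([140, 80, -1]) cylinder(h = 142, r = 60);
}
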